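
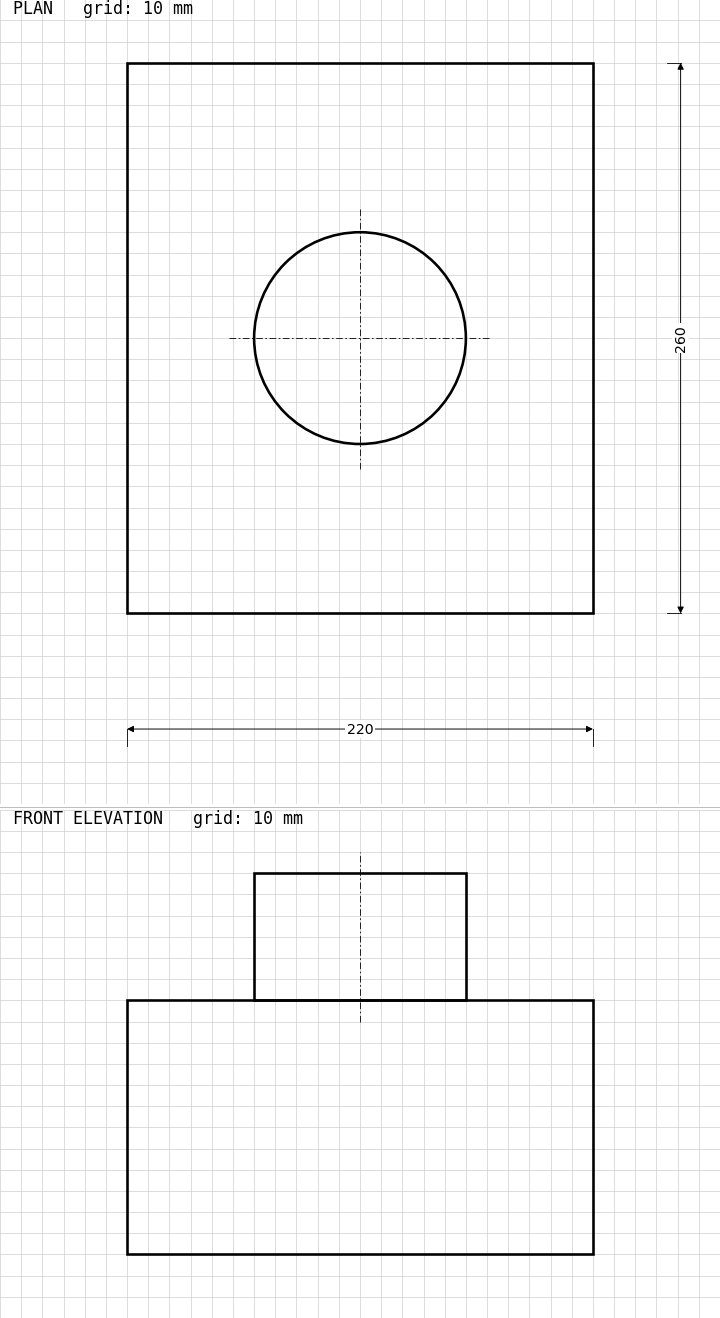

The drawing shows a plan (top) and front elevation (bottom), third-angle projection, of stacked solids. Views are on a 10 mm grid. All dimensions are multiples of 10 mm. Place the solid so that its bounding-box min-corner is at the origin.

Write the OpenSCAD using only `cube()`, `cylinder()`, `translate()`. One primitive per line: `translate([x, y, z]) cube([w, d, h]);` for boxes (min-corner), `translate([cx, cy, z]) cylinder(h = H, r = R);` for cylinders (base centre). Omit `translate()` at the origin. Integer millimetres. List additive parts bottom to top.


cube([220, 260, 120]);
translate([110, 130, 120]) cylinder(h = 60, r = 50);


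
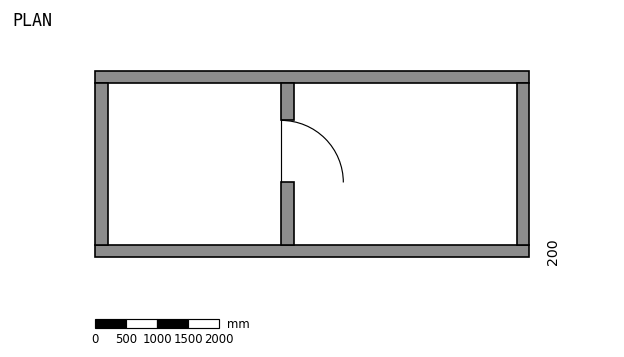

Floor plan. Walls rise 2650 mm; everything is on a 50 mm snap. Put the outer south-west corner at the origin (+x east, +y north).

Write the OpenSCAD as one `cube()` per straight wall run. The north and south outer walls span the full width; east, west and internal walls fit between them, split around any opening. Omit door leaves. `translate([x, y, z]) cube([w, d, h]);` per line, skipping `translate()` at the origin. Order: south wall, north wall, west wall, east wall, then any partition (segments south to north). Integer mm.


cube([7000, 200, 2650]);
translate([0, 2800, 0]) cube([7000, 200, 2650]);
translate([0, 200, 0]) cube([200, 2600, 2650]);
translate([6800, 200, 0]) cube([200, 2600, 2650]);
translate([3000, 200, 0]) cube([200, 1000, 2650]);
translate([3000, 2200, 0]) cube([200, 600, 2650]);


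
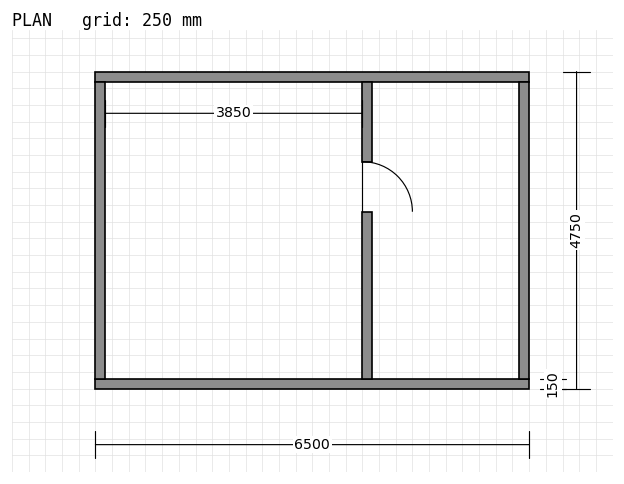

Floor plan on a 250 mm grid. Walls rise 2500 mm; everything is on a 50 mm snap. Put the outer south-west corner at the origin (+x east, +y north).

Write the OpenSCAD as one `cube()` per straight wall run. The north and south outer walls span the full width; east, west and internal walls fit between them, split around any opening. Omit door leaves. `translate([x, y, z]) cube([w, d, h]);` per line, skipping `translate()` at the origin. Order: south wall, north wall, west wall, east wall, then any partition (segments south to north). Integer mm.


cube([6500, 150, 2500]);
translate([0, 4600, 0]) cube([6500, 150, 2500]);
translate([0, 150, 0]) cube([150, 4450, 2500]);
translate([6350, 150, 0]) cube([150, 4450, 2500]);
translate([4000, 150, 0]) cube([150, 2500, 2500]);
translate([4000, 3400, 0]) cube([150, 1200, 2500]);


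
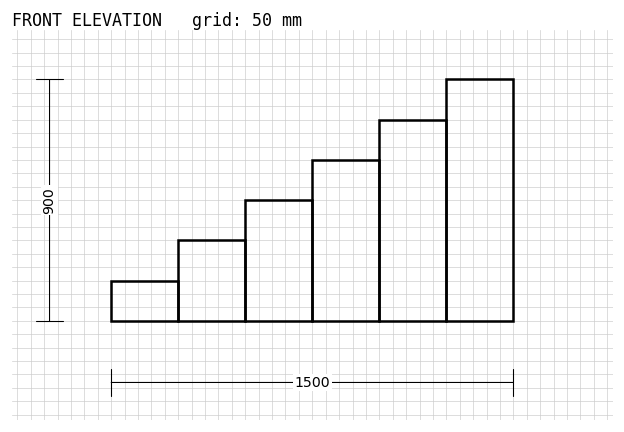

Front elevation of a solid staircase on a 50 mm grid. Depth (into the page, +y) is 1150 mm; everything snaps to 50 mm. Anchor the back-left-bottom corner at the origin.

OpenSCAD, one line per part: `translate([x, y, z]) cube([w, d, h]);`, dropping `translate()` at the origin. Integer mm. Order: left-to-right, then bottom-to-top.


cube([250, 1150, 150]);
translate([250, 0, 0]) cube([250, 1150, 300]);
translate([500, 0, 0]) cube([250, 1150, 450]);
translate([750, 0, 0]) cube([250, 1150, 600]);
translate([1000, 0, 0]) cube([250, 1150, 750]);
translate([1250, 0, 0]) cube([250, 1150, 900]);


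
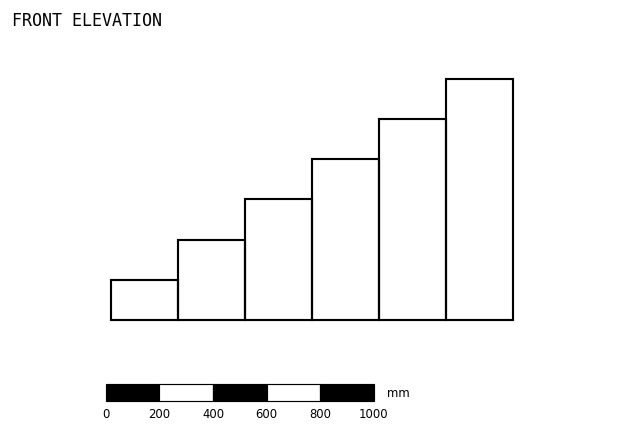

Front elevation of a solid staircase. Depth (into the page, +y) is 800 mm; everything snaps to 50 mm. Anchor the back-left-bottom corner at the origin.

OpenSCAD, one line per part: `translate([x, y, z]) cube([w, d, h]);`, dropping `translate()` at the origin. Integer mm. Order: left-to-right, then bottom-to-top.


cube([250, 800, 150]);
translate([250, 0, 0]) cube([250, 800, 300]);
translate([500, 0, 0]) cube([250, 800, 450]);
translate([750, 0, 0]) cube([250, 800, 600]);
translate([1000, 0, 0]) cube([250, 800, 750]);
translate([1250, 0, 0]) cube([250, 800, 900]);


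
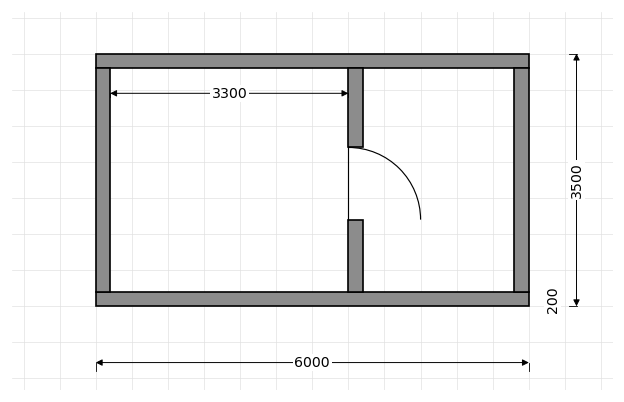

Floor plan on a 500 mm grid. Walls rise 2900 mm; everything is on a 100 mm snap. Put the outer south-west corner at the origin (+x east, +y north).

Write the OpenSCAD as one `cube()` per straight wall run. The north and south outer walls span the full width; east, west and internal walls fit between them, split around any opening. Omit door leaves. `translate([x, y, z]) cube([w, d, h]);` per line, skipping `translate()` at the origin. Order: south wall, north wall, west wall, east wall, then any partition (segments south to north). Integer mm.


cube([6000, 200, 2900]);
translate([0, 3300, 0]) cube([6000, 200, 2900]);
translate([0, 200, 0]) cube([200, 3100, 2900]);
translate([5800, 200, 0]) cube([200, 3100, 2900]);
translate([3500, 200, 0]) cube([200, 1000, 2900]);
translate([3500, 2200, 0]) cube([200, 1100, 2900]);


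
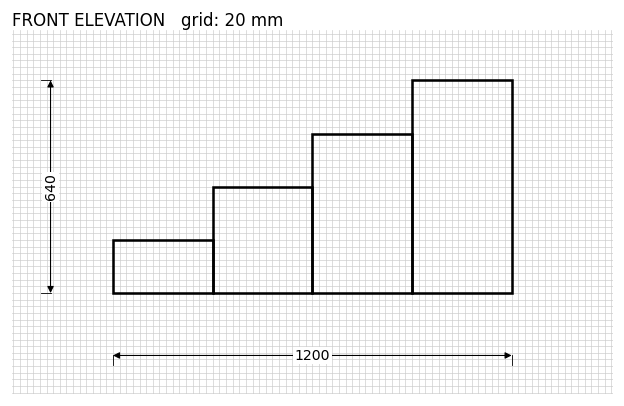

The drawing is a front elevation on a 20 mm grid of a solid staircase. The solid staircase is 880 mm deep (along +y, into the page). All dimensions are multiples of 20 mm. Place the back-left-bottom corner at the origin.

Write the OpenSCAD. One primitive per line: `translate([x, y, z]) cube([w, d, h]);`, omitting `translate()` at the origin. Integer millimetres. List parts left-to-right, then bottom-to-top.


cube([300, 880, 160]);
translate([300, 0, 0]) cube([300, 880, 320]);
translate([600, 0, 0]) cube([300, 880, 480]);
translate([900, 0, 0]) cube([300, 880, 640]);


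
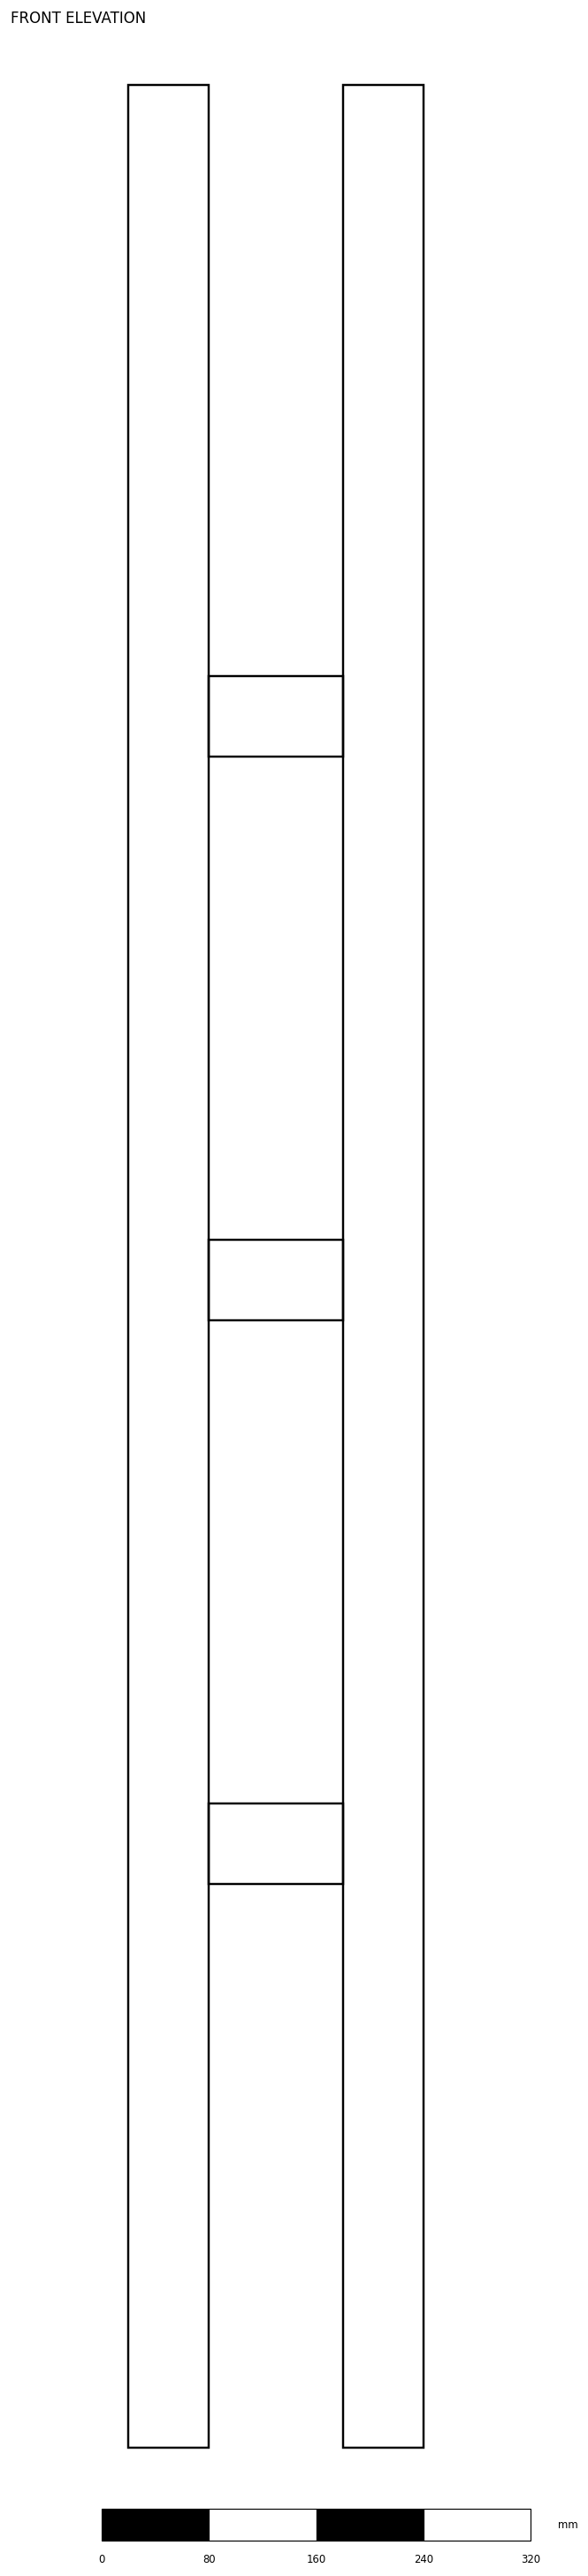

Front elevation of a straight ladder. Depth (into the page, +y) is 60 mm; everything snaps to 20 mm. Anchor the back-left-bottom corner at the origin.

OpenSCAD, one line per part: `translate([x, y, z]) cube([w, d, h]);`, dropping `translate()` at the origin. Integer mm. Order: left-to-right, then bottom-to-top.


cube([60, 60, 1760]);
translate([60, 0, 420]) cube([100, 60, 60]);
translate([60, 0, 840]) cube([100, 60, 60]);
translate([60, 0, 1260]) cube([100, 60, 60]);
translate([160, 0, 0]) cube([60, 60, 1760]);


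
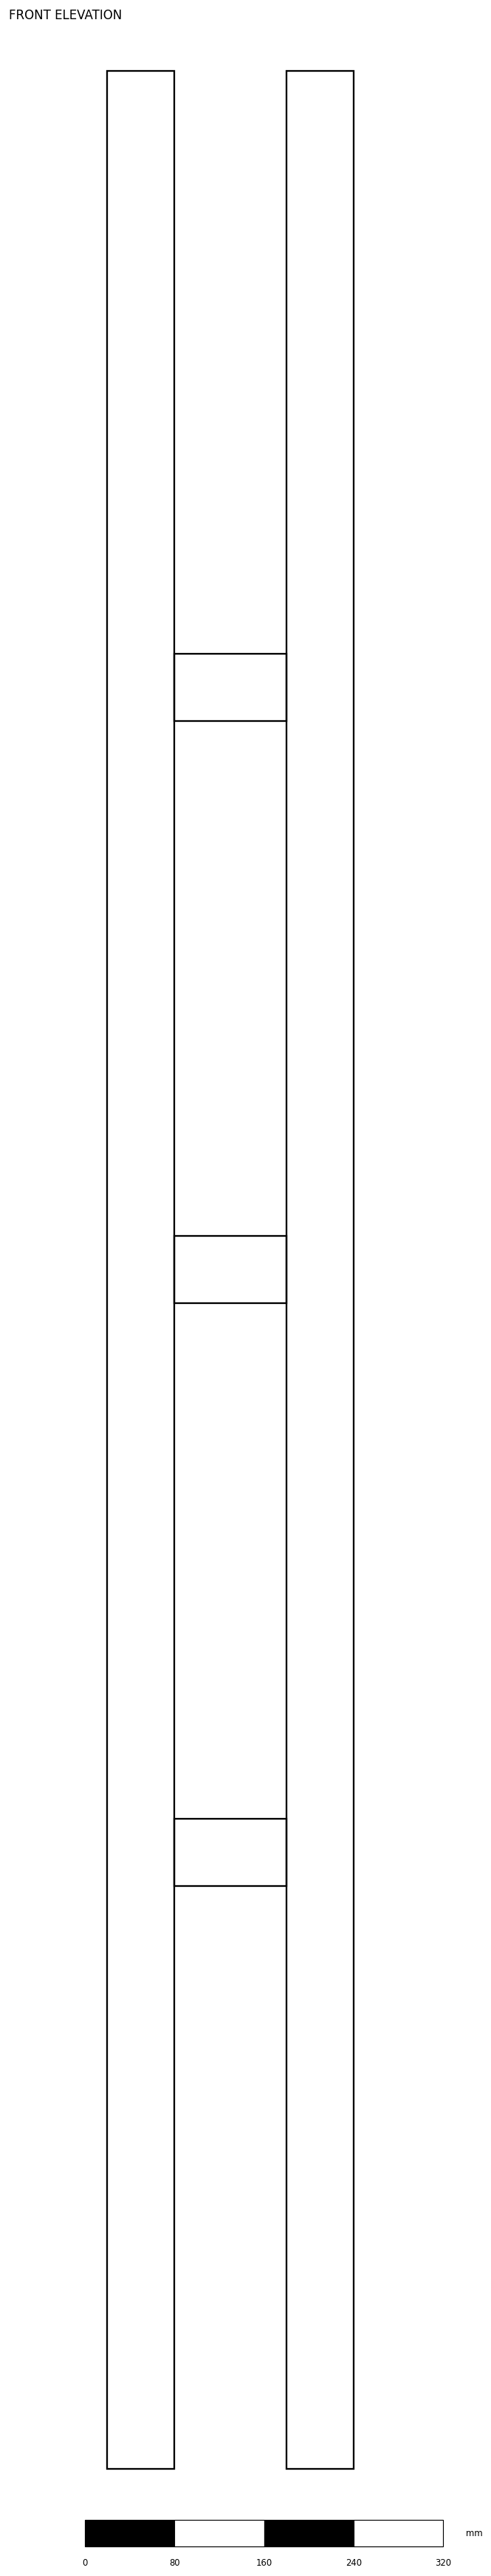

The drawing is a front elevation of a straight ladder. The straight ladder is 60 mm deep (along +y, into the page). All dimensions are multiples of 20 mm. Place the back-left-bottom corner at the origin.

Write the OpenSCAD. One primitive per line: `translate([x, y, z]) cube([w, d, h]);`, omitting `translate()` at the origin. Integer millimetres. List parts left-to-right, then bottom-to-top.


cube([60, 60, 2140]);
translate([60, 0, 520]) cube([100, 60, 60]);
translate([60, 0, 1040]) cube([100, 60, 60]);
translate([60, 0, 1560]) cube([100, 60, 60]);
translate([160, 0, 0]) cube([60, 60, 2140]);


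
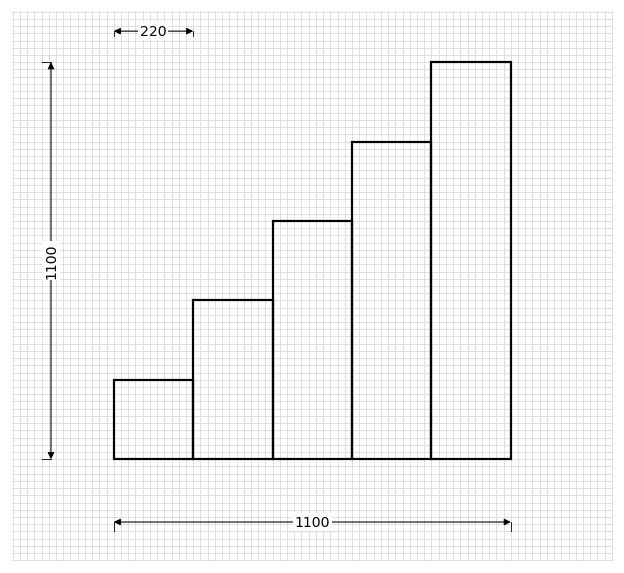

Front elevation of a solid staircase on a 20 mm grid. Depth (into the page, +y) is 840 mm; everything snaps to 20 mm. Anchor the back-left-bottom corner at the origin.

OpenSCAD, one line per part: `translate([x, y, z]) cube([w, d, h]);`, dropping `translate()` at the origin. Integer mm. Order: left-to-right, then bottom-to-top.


cube([220, 840, 220]);
translate([220, 0, 0]) cube([220, 840, 440]);
translate([440, 0, 0]) cube([220, 840, 660]);
translate([660, 0, 0]) cube([220, 840, 880]);
translate([880, 0, 0]) cube([220, 840, 1100]);


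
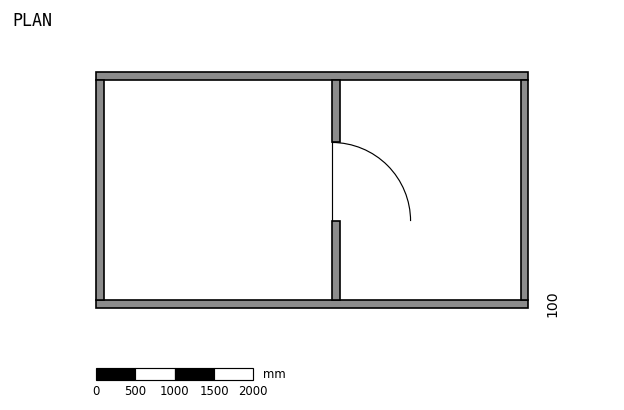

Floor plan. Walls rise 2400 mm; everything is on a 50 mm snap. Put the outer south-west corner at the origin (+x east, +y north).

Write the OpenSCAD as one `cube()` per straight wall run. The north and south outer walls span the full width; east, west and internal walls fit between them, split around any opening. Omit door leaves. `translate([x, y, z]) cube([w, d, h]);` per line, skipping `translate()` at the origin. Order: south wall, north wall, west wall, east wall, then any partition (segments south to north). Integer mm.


cube([5500, 100, 2400]);
translate([0, 2900, 0]) cube([5500, 100, 2400]);
translate([0, 100, 0]) cube([100, 2800, 2400]);
translate([5400, 100, 0]) cube([100, 2800, 2400]);
translate([3000, 100, 0]) cube([100, 1000, 2400]);
translate([3000, 2100, 0]) cube([100, 800, 2400]);


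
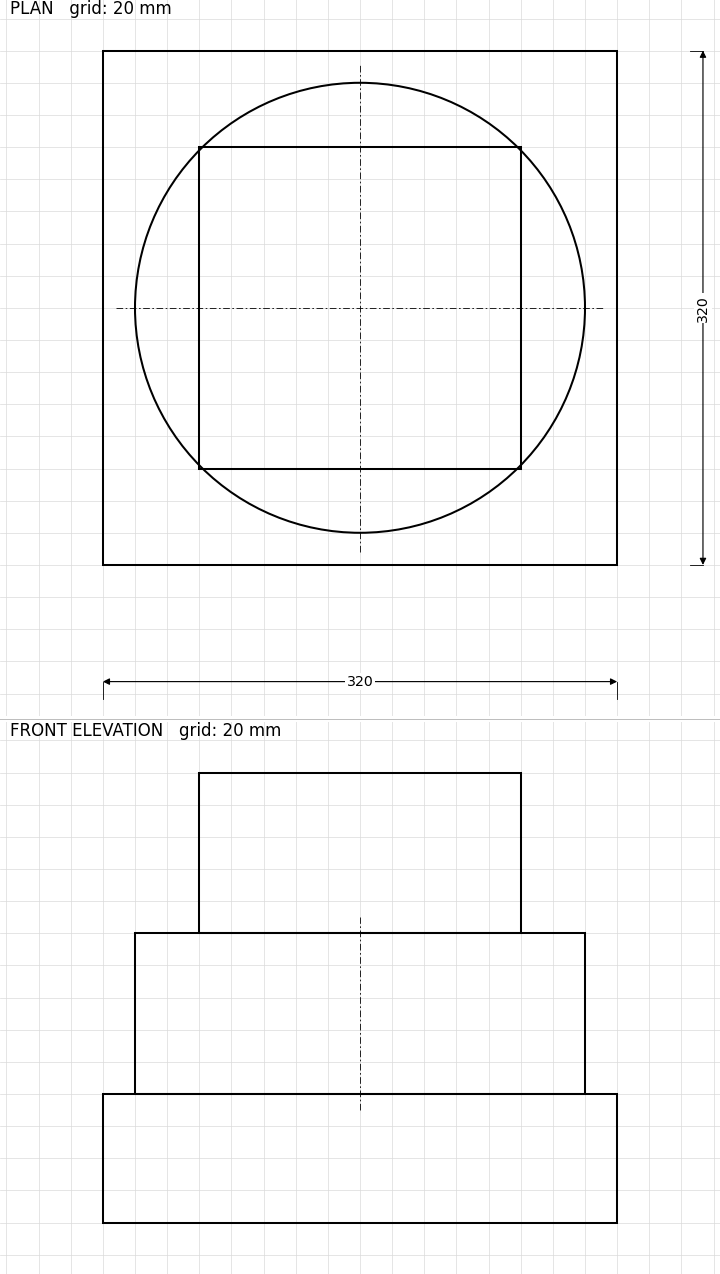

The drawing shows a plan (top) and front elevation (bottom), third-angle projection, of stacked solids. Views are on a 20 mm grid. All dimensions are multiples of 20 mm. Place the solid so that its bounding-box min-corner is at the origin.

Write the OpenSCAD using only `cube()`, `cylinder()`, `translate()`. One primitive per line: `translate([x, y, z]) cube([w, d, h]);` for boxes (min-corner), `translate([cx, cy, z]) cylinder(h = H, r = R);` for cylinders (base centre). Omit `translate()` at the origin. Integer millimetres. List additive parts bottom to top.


cube([320, 320, 80]);
translate([160, 160, 80]) cylinder(h = 100, r = 140);
translate([60, 60, 180]) cube([200, 200, 100]);


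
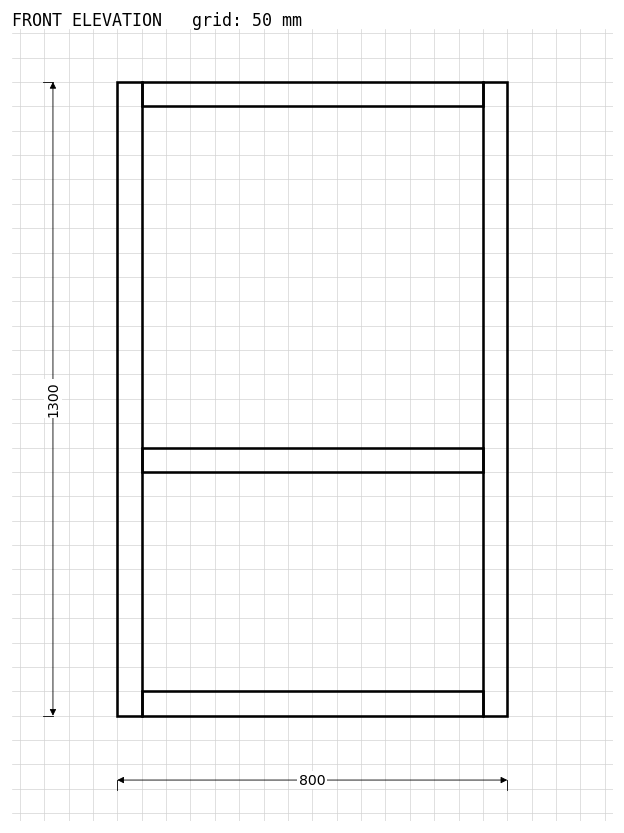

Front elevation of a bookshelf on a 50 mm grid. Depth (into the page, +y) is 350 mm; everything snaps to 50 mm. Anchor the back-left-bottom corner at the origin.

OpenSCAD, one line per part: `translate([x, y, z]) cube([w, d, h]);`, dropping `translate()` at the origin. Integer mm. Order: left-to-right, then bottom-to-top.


cube([50, 350, 1300]);
translate([50, 0, 0]) cube([700, 350, 50]);
translate([50, 0, 500]) cube([700, 350, 50]);
translate([50, 0, 1250]) cube([700, 350, 50]);
translate([750, 0, 0]) cube([50, 350, 1300]);


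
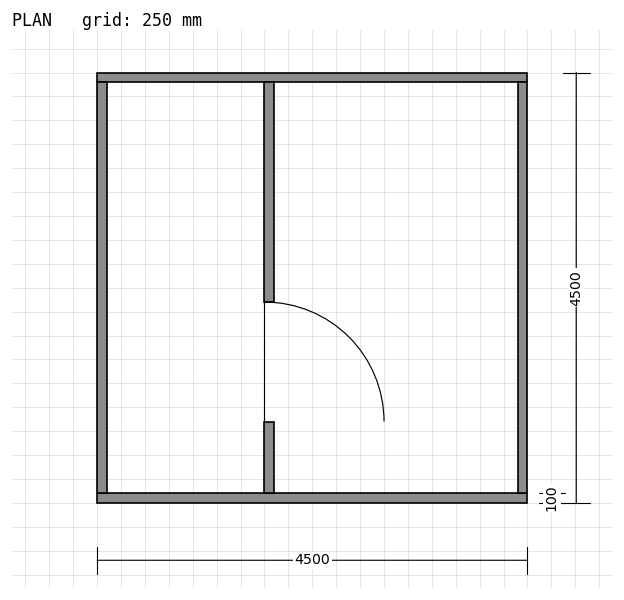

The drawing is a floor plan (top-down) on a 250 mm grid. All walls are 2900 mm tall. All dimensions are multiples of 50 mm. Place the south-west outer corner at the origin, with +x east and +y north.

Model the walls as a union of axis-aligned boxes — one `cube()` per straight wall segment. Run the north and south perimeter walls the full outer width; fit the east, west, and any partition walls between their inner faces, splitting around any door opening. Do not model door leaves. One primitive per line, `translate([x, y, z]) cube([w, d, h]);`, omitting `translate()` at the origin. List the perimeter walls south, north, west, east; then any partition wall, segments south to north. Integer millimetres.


cube([4500, 100, 2900]);
translate([0, 4400, 0]) cube([4500, 100, 2900]);
translate([0, 100, 0]) cube([100, 4300, 2900]);
translate([4400, 100, 0]) cube([100, 4300, 2900]);
translate([1750, 100, 0]) cube([100, 750, 2900]);
translate([1750, 2100, 0]) cube([100, 2300, 2900]);


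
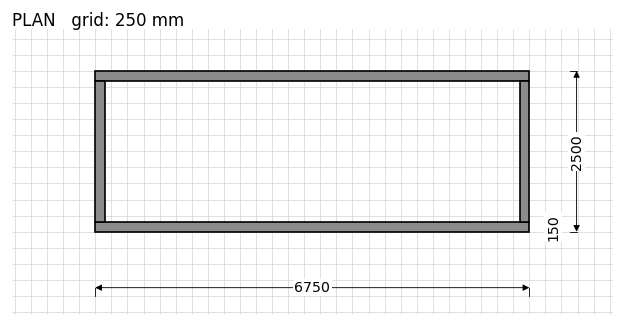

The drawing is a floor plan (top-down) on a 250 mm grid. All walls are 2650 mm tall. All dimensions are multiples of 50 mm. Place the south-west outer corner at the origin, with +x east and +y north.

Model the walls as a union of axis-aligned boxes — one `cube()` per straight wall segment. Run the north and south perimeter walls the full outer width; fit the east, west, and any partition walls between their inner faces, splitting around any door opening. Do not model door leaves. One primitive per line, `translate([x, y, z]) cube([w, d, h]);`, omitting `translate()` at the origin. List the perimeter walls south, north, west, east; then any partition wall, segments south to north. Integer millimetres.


cube([6750, 150, 2650]);
translate([0, 2350, 0]) cube([6750, 150, 2650]);
translate([0, 150, 0]) cube([150, 2200, 2650]);
translate([6600, 150, 0]) cube([150, 2200, 2650]);


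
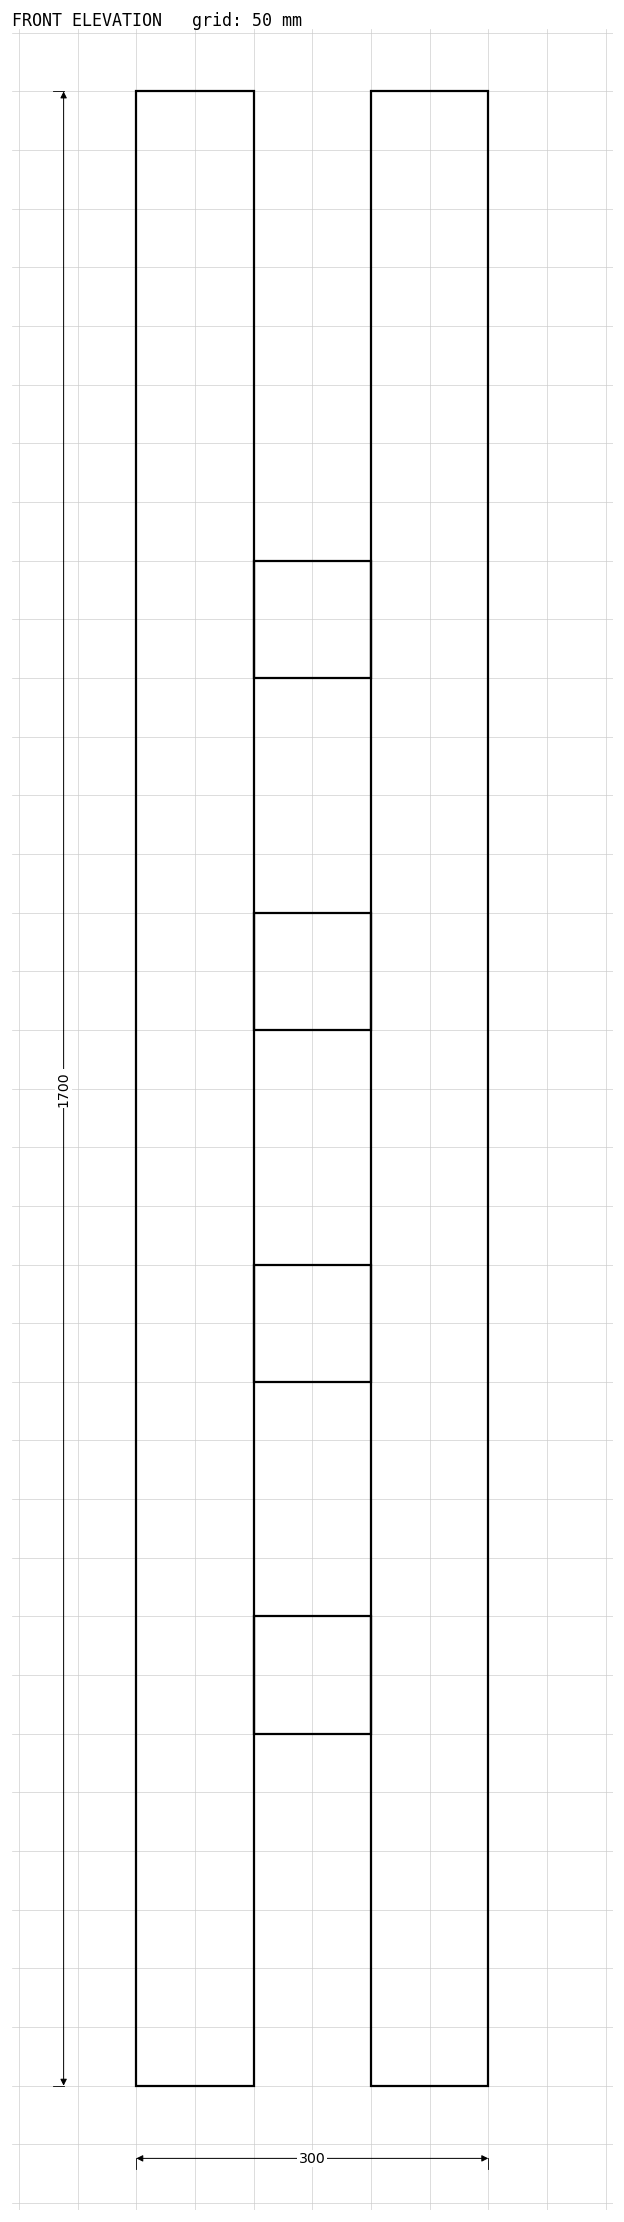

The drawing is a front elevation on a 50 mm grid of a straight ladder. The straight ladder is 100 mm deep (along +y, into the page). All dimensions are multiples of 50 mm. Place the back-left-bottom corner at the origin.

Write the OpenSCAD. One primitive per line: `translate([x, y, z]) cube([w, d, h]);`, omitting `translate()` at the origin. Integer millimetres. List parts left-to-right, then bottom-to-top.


cube([100, 100, 1700]);
translate([100, 0, 300]) cube([100, 100, 100]);
translate([100, 0, 600]) cube([100, 100, 100]);
translate([100, 0, 900]) cube([100, 100, 100]);
translate([100, 0, 1200]) cube([100, 100, 100]);
translate([200, 0, 0]) cube([100, 100, 1700]);


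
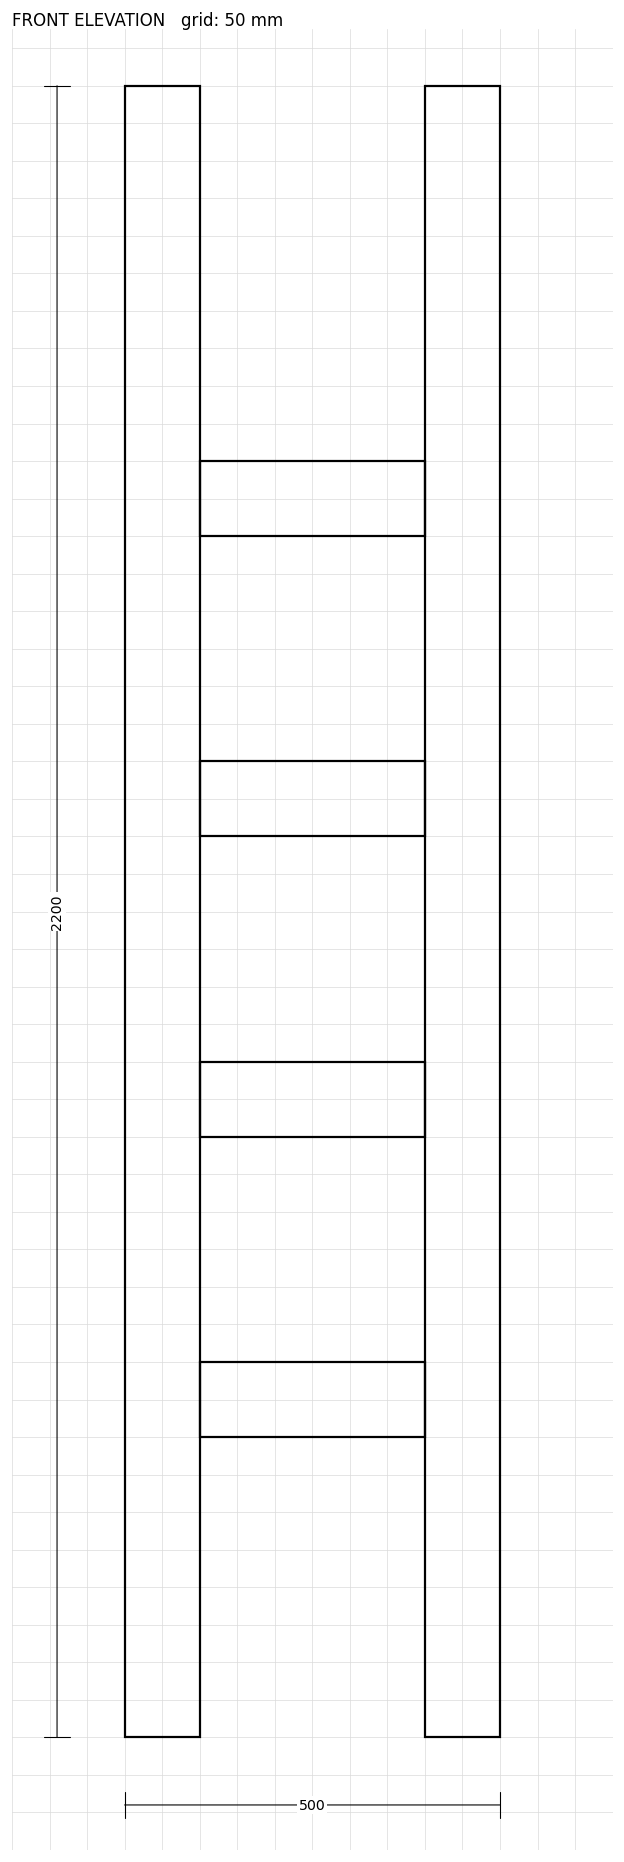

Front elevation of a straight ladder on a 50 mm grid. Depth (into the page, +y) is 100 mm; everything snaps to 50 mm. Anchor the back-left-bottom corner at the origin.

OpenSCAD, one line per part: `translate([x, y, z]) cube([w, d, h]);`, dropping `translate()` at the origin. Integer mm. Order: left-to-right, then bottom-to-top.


cube([100, 100, 2200]);
translate([100, 0, 400]) cube([300, 100, 100]);
translate([100, 0, 800]) cube([300, 100, 100]);
translate([100, 0, 1200]) cube([300, 100, 100]);
translate([100, 0, 1600]) cube([300, 100, 100]);
translate([400, 0, 0]) cube([100, 100, 2200]);


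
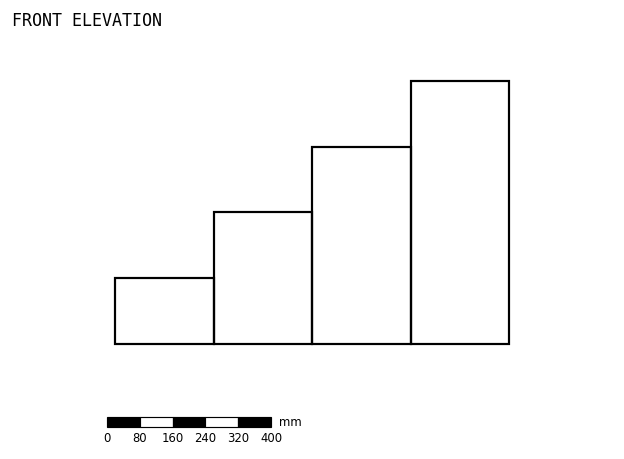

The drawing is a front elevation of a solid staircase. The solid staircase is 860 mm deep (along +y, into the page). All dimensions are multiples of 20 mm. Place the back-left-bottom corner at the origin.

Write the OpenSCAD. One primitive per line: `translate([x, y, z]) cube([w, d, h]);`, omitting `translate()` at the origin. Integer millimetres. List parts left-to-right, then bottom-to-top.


cube([240, 860, 160]);
translate([240, 0, 0]) cube([240, 860, 320]);
translate([480, 0, 0]) cube([240, 860, 480]);
translate([720, 0, 0]) cube([240, 860, 640]);


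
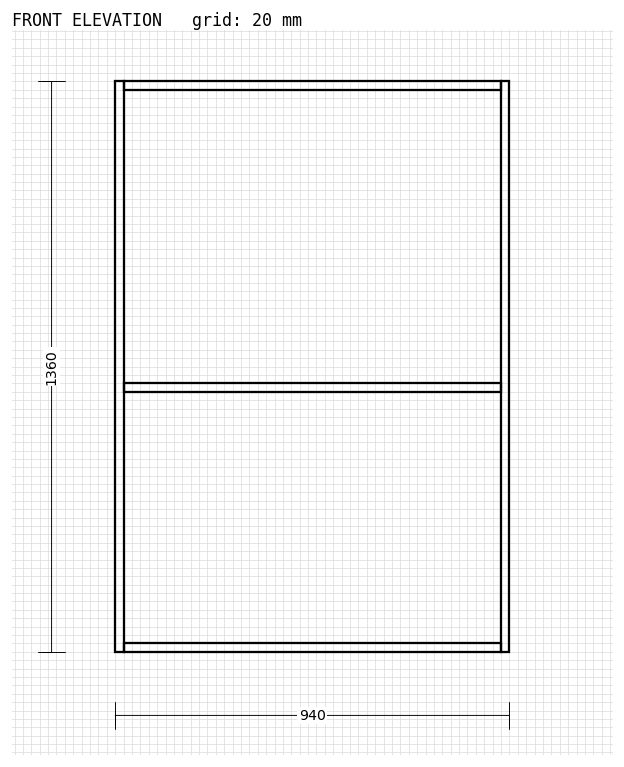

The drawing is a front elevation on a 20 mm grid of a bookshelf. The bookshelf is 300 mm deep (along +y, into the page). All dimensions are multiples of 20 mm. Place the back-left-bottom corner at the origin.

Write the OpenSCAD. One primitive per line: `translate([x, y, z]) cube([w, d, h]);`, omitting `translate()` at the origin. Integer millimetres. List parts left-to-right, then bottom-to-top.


cube([20, 300, 1360]);
translate([20, 0, 0]) cube([900, 300, 20]);
translate([20, 0, 620]) cube([900, 300, 20]);
translate([20, 0, 1340]) cube([900, 300, 20]);
translate([920, 0, 0]) cube([20, 300, 1360]);


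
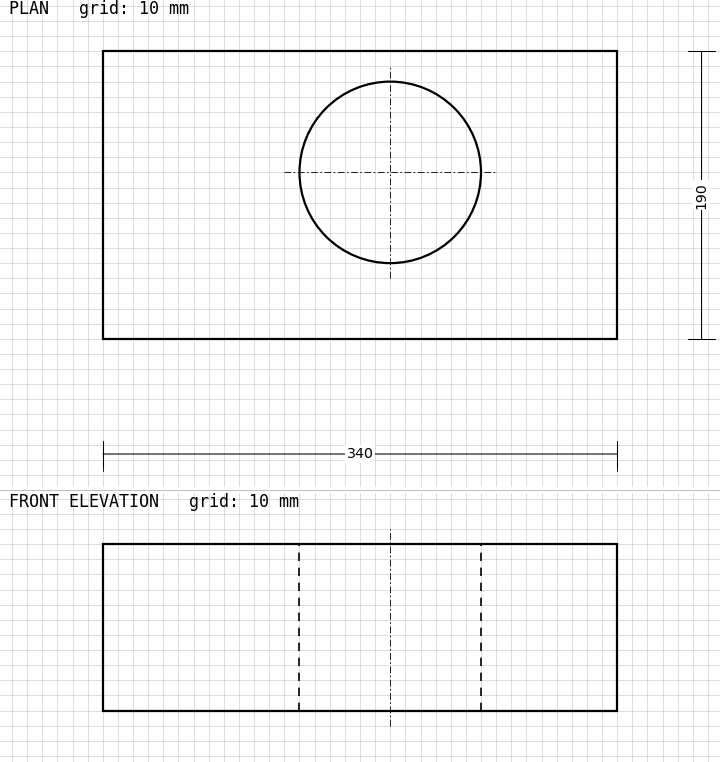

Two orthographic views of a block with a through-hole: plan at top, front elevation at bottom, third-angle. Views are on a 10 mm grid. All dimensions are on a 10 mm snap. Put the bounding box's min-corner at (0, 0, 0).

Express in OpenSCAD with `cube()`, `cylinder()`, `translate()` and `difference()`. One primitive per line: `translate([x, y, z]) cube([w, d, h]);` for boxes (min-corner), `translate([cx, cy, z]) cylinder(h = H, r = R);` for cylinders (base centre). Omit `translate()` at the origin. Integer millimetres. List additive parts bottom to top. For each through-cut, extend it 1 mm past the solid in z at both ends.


difference() {
  cube([340, 190, 110]);
  translate([190, 110, -1]) cylinder(h = 112, r = 60);
}


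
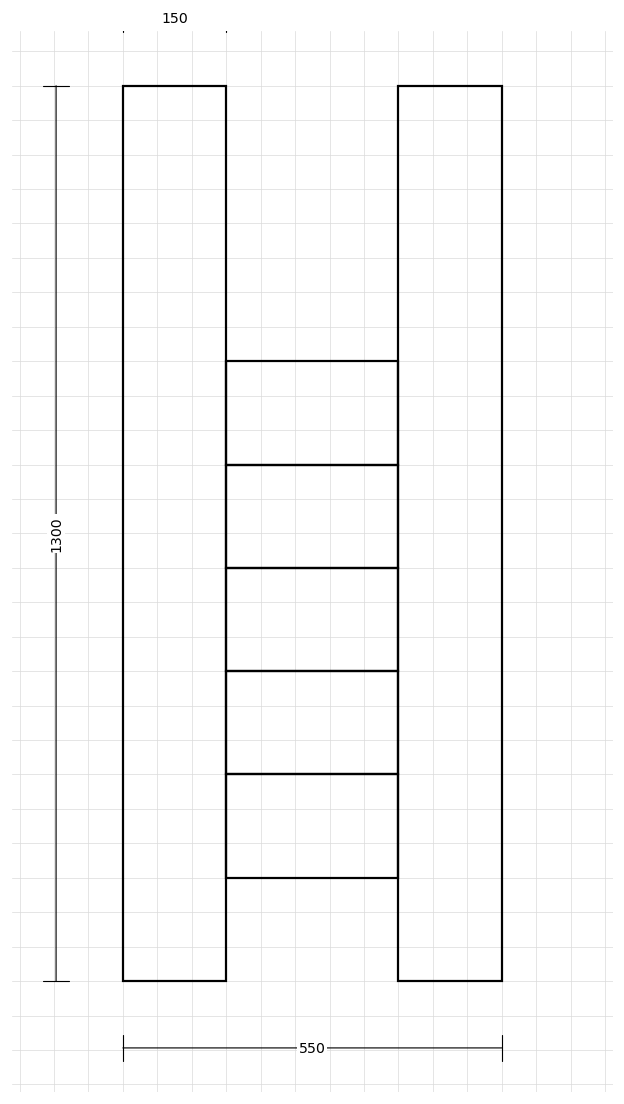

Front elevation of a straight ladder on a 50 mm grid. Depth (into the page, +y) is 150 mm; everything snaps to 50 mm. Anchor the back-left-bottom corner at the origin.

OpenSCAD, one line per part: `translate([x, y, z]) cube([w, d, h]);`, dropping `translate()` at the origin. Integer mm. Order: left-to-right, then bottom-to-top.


cube([150, 150, 1300]);
translate([150, 0, 150]) cube([250, 150, 150]);
translate([150, 0, 300]) cube([250, 150, 150]);
translate([150, 0, 450]) cube([250, 150, 150]);
translate([150, 0, 600]) cube([250, 150, 150]);
translate([150, 0, 750]) cube([250, 150, 150]);
translate([400, 0, 0]) cube([150, 150, 1300]);


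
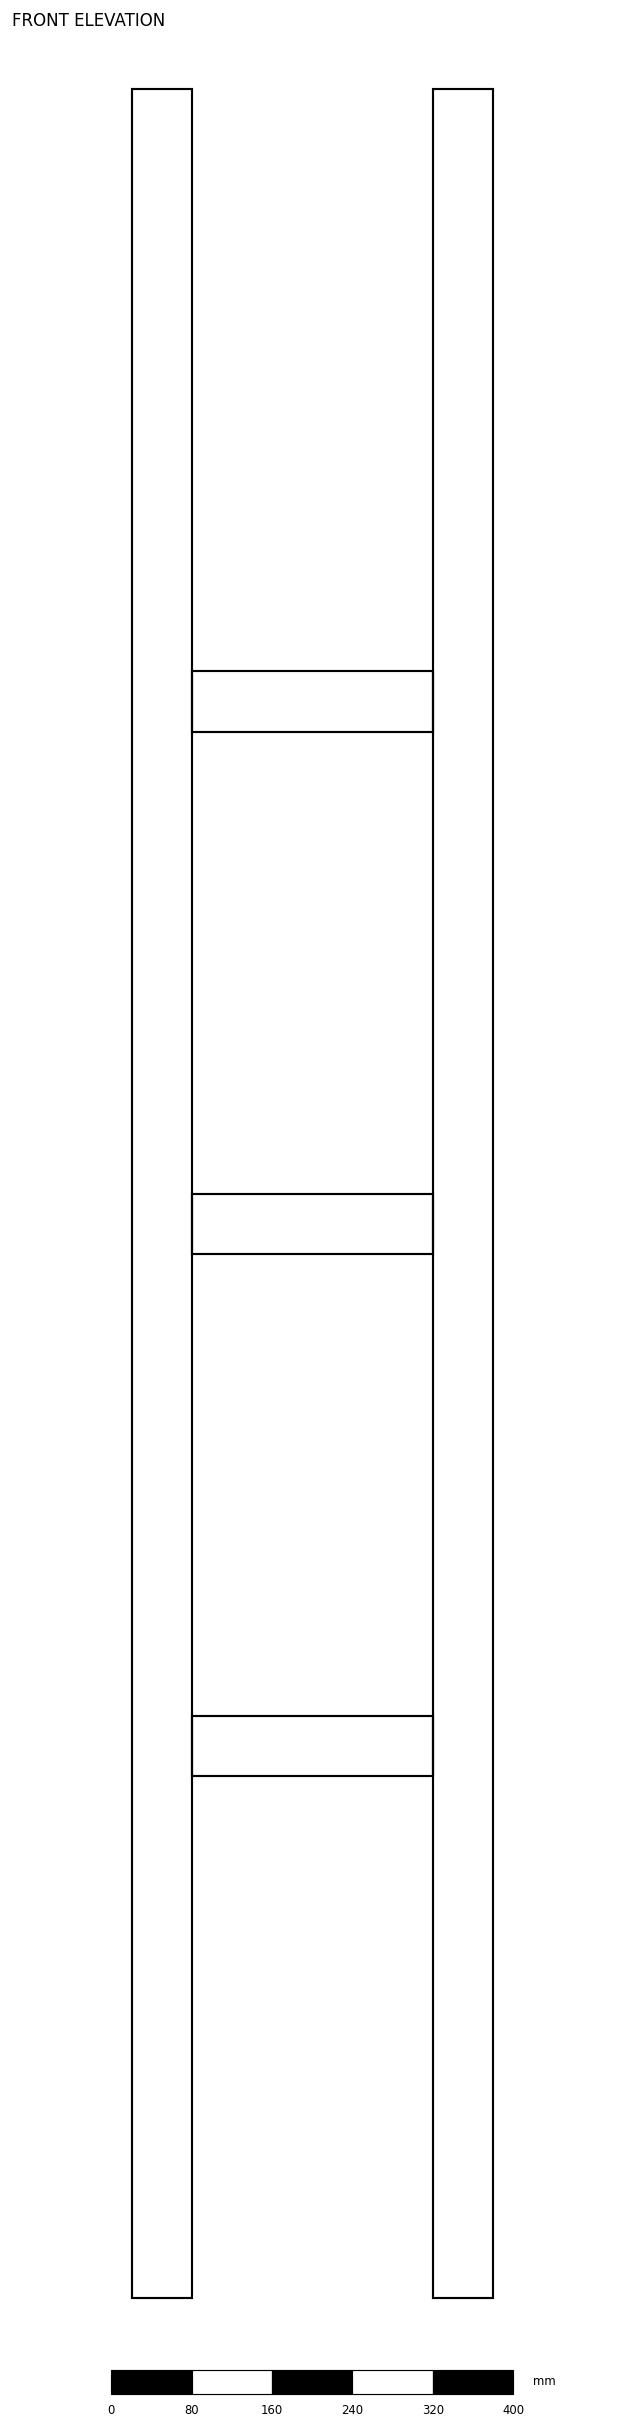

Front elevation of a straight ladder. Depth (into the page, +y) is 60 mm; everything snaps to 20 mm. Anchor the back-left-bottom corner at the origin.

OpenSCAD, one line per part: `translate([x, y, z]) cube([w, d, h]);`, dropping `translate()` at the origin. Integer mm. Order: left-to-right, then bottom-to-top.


cube([60, 60, 2200]);
translate([60, 0, 520]) cube([240, 60, 60]);
translate([60, 0, 1040]) cube([240, 60, 60]);
translate([60, 0, 1560]) cube([240, 60, 60]);
translate([300, 0, 0]) cube([60, 60, 2200]);


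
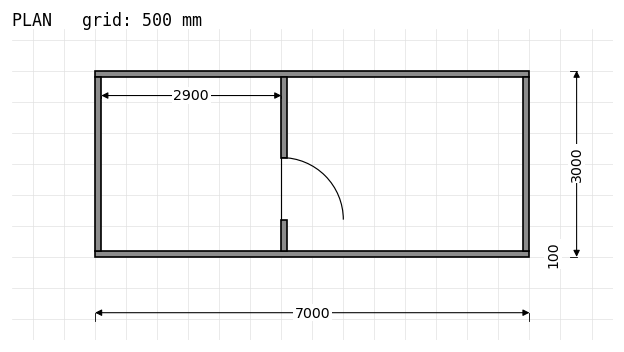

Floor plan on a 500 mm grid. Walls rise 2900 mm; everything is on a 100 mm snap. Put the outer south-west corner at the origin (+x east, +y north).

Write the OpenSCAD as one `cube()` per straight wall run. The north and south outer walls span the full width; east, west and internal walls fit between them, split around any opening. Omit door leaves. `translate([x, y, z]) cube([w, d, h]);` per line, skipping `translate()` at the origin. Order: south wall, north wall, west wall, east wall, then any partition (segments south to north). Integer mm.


cube([7000, 100, 2900]);
translate([0, 2900, 0]) cube([7000, 100, 2900]);
translate([0, 100, 0]) cube([100, 2800, 2900]);
translate([6900, 100, 0]) cube([100, 2800, 2900]);
translate([3000, 100, 0]) cube([100, 500, 2900]);
translate([3000, 1600, 0]) cube([100, 1300, 2900]);


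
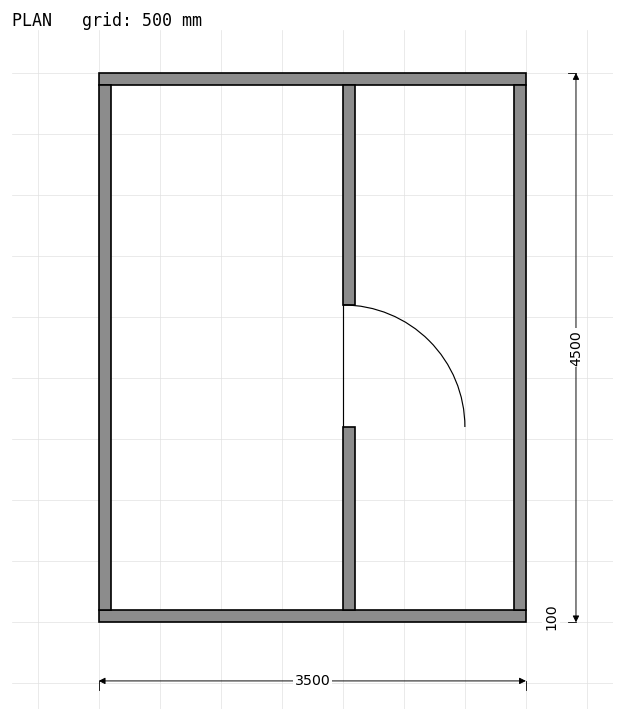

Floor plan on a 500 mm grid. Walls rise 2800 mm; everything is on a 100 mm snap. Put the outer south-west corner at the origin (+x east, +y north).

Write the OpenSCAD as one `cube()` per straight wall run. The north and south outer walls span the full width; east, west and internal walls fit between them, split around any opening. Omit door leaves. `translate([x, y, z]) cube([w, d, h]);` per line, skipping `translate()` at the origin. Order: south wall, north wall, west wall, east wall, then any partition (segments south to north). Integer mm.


cube([3500, 100, 2800]);
translate([0, 4400, 0]) cube([3500, 100, 2800]);
translate([0, 100, 0]) cube([100, 4300, 2800]);
translate([3400, 100, 0]) cube([100, 4300, 2800]);
translate([2000, 100, 0]) cube([100, 1500, 2800]);
translate([2000, 2600, 0]) cube([100, 1800, 2800]);


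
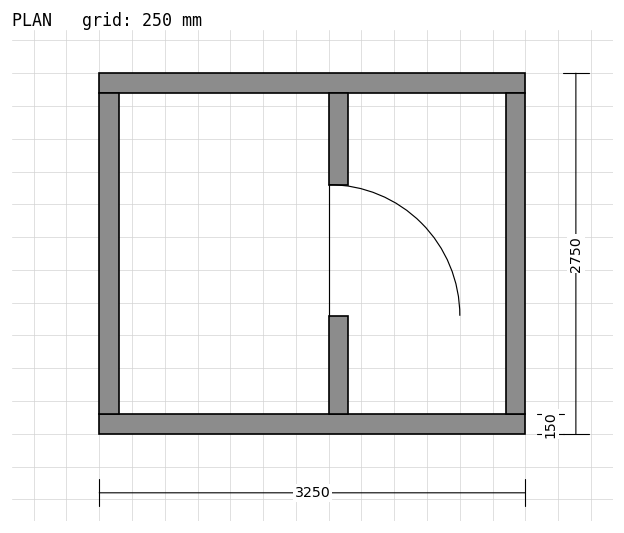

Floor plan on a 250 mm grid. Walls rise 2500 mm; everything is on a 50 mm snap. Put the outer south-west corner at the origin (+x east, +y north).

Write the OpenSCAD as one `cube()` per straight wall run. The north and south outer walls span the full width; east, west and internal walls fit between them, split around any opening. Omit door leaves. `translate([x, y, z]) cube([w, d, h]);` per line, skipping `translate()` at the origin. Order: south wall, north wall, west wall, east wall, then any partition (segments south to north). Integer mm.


cube([3250, 150, 2500]);
translate([0, 2600, 0]) cube([3250, 150, 2500]);
translate([0, 150, 0]) cube([150, 2450, 2500]);
translate([3100, 150, 0]) cube([150, 2450, 2500]);
translate([1750, 150, 0]) cube([150, 750, 2500]);
translate([1750, 1900, 0]) cube([150, 700, 2500]);


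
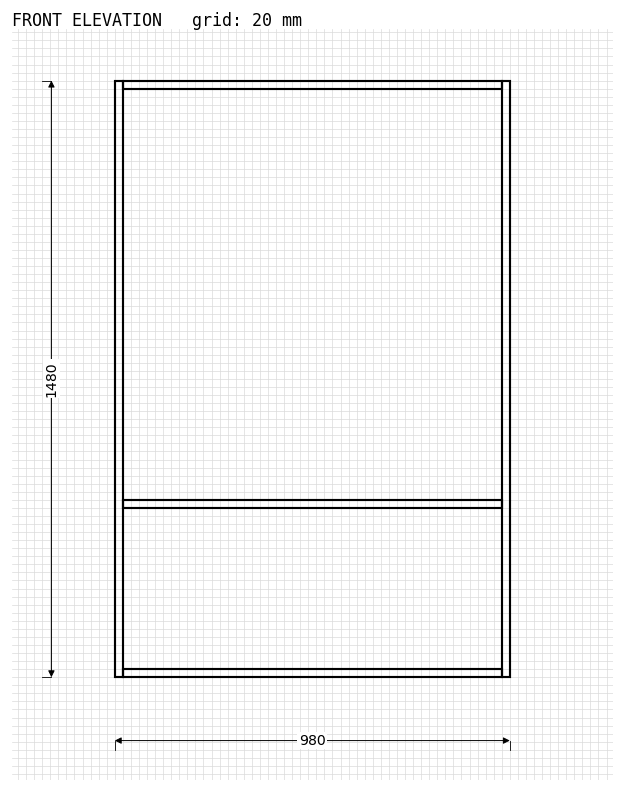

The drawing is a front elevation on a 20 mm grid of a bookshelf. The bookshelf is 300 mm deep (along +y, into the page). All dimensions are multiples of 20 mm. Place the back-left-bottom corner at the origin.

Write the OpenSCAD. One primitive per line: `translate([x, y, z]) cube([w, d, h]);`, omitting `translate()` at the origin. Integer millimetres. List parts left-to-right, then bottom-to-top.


cube([20, 300, 1480]);
translate([20, 0, 0]) cube([940, 300, 20]);
translate([20, 0, 420]) cube([940, 300, 20]);
translate([20, 0, 1460]) cube([940, 300, 20]);
translate([960, 0, 0]) cube([20, 300, 1480]);


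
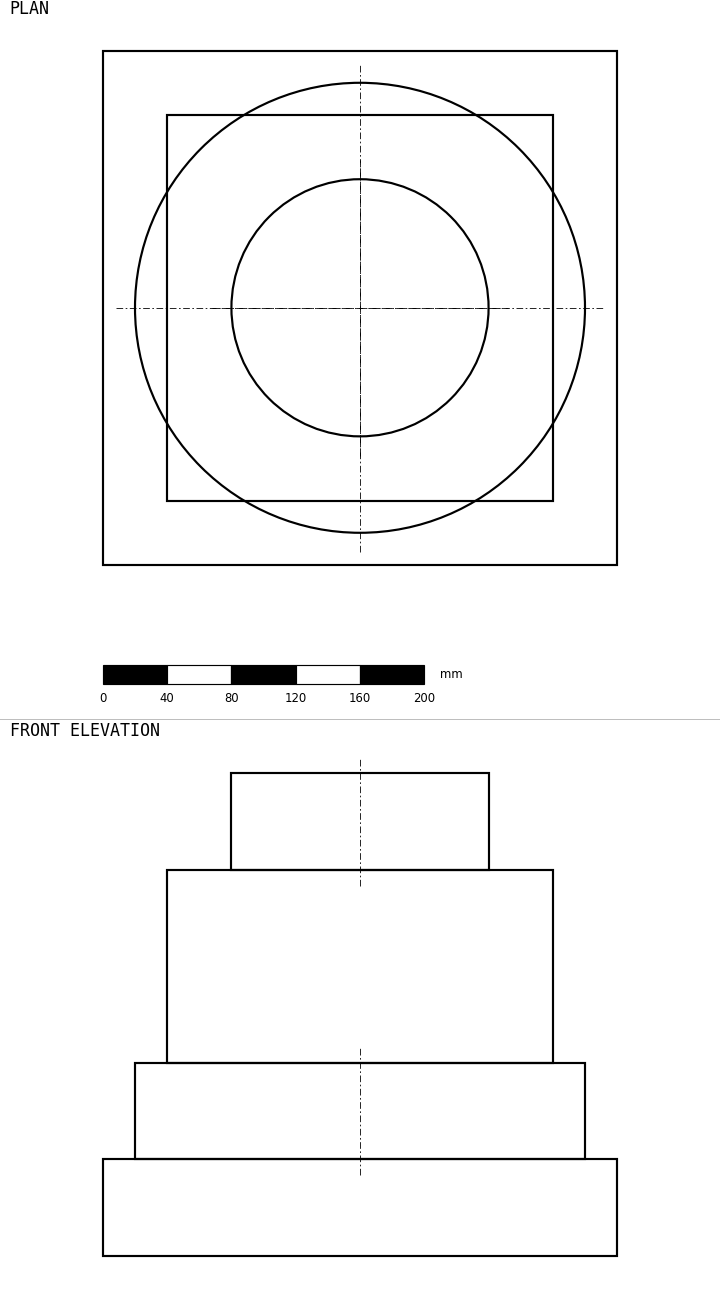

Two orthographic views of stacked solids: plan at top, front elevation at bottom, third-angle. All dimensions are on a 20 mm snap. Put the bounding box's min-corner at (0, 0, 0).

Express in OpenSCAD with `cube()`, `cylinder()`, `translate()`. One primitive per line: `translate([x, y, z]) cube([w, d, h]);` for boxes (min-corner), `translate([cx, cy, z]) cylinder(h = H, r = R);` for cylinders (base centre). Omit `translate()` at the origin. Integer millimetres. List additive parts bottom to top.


cube([320, 320, 60]);
translate([160, 160, 60]) cylinder(h = 60, r = 140);
translate([40, 40, 120]) cube([240, 240, 120]);
translate([160, 160, 240]) cylinder(h = 60, r = 80);


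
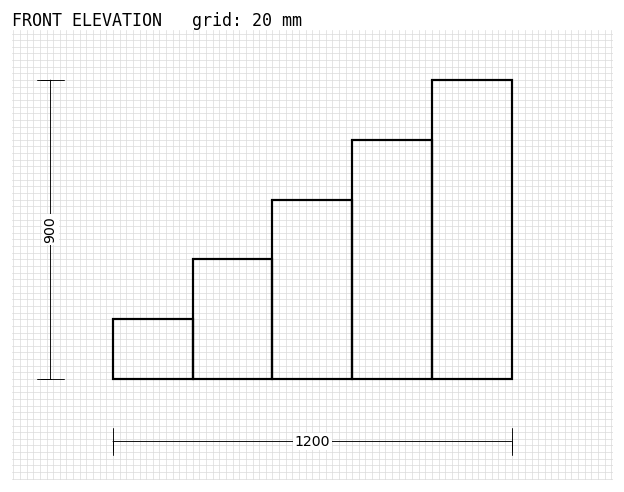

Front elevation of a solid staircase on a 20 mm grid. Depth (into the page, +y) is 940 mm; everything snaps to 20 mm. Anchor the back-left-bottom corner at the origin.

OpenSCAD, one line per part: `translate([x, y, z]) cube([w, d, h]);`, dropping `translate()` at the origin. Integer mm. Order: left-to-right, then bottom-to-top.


cube([240, 940, 180]);
translate([240, 0, 0]) cube([240, 940, 360]);
translate([480, 0, 0]) cube([240, 940, 540]);
translate([720, 0, 0]) cube([240, 940, 720]);
translate([960, 0, 0]) cube([240, 940, 900]);


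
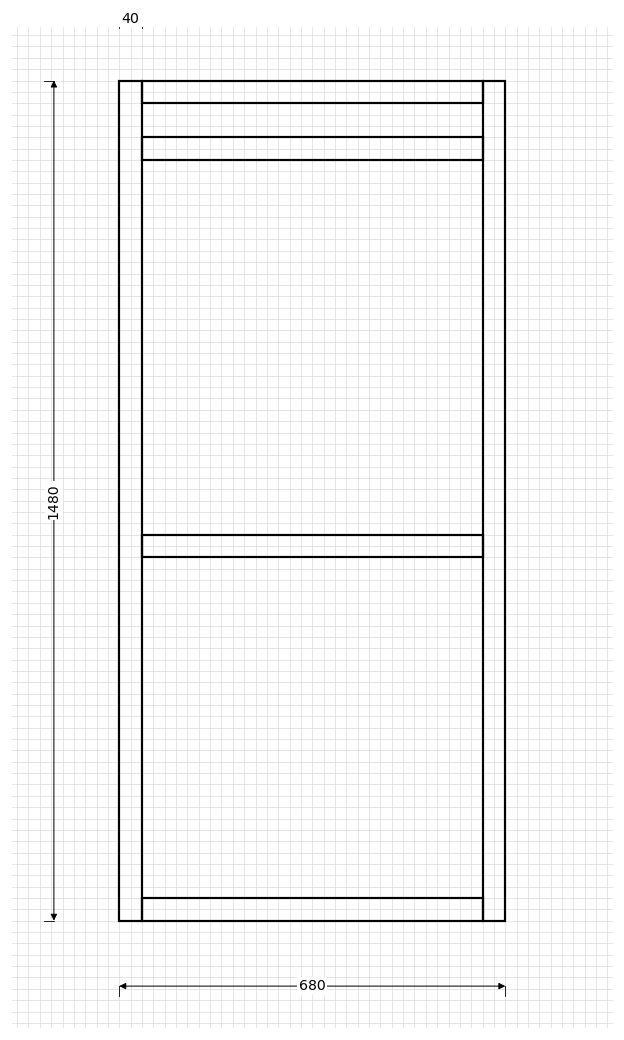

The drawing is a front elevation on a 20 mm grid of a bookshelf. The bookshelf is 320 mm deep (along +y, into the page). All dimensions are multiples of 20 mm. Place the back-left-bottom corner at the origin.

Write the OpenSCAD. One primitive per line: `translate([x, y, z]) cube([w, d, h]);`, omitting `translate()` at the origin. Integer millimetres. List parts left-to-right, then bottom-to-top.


cube([40, 320, 1480]);
translate([40, 0, 0]) cube([600, 320, 40]);
translate([40, 0, 640]) cube([600, 320, 40]);
translate([40, 0, 1340]) cube([600, 320, 40]);
translate([40, 0, 1440]) cube([600, 320, 40]);
translate([640, 0, 0]) cube([40, 320, 1480]);


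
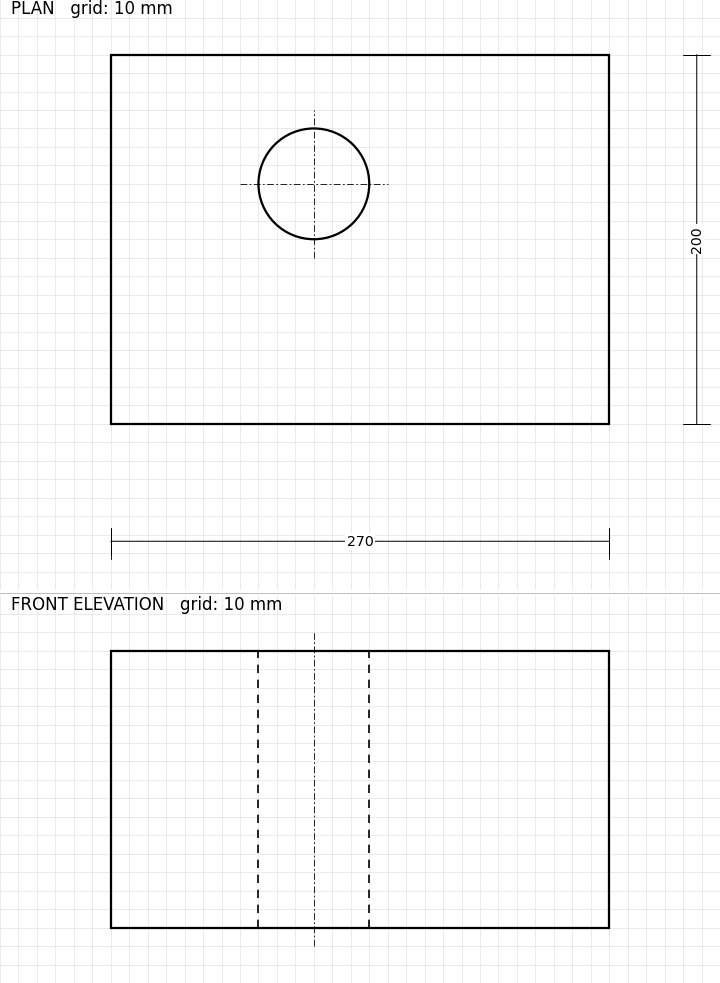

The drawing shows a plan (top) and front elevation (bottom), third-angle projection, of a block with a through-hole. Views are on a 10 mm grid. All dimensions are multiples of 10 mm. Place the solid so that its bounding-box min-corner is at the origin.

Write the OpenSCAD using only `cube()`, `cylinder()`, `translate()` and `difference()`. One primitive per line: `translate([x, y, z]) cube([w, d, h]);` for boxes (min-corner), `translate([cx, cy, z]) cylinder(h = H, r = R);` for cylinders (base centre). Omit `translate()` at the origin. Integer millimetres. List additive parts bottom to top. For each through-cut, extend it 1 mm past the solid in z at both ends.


difference() {
  cube([270, 200, 150]);
  translate([110, 130, -1]) cylinder(h = 152, r = 30);
}


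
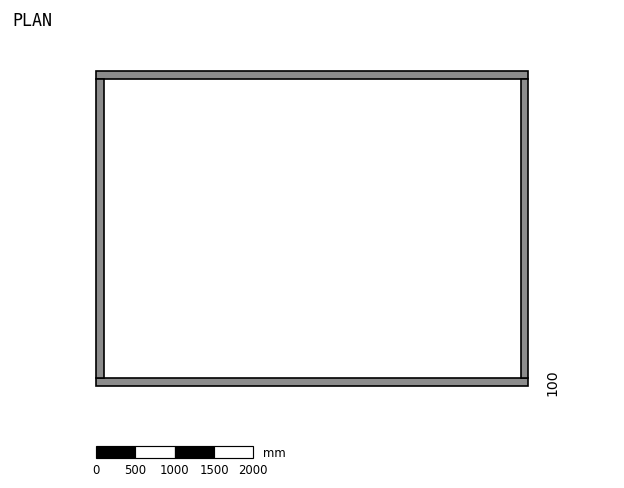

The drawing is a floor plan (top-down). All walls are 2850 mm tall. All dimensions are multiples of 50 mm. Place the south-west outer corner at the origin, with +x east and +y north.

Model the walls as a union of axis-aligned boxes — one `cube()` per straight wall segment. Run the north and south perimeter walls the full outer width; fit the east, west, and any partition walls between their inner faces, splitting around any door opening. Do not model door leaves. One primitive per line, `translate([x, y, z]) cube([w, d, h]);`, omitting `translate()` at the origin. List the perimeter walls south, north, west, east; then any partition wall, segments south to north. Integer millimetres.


cube([5500, 100, 2850]);
translate([0, 3900, 0]) cube([5500, 100, 2850]);
translate([0, 100, 0]) cube([100, 3800, 2850]);
translate([5400, 100, 0]) cube([100, 3800, 2850]);


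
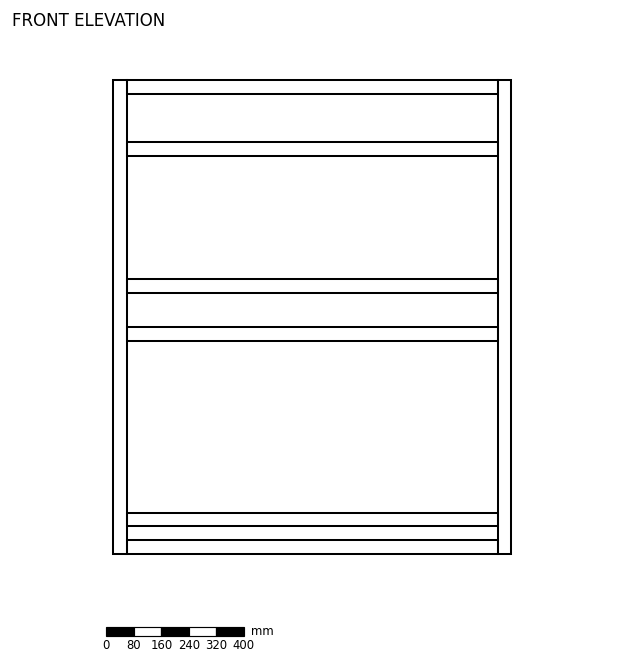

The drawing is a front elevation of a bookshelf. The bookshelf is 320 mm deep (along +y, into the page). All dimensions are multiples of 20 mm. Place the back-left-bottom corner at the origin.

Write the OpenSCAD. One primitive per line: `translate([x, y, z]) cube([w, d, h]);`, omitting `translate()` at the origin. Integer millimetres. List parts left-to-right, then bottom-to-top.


cube([40, 320, 1380]);
translate([40, 0, 0]) cube([1080, 320, 40]);
translate([40, 0, 80]) cube([1080, 320, 40]);
translate([40, 0, 620]) cube([1080, 320, 40]);
translate([40, 0, 760]) cube([1080, 320, 40]);
translate([40, 0, 1160]) cube([1080, 320, 40]);
translate([40, 0, 1340]) cube([1080, 320, 40]);
translate([1120, 0, 0]) cube([40, 320, 1380]);


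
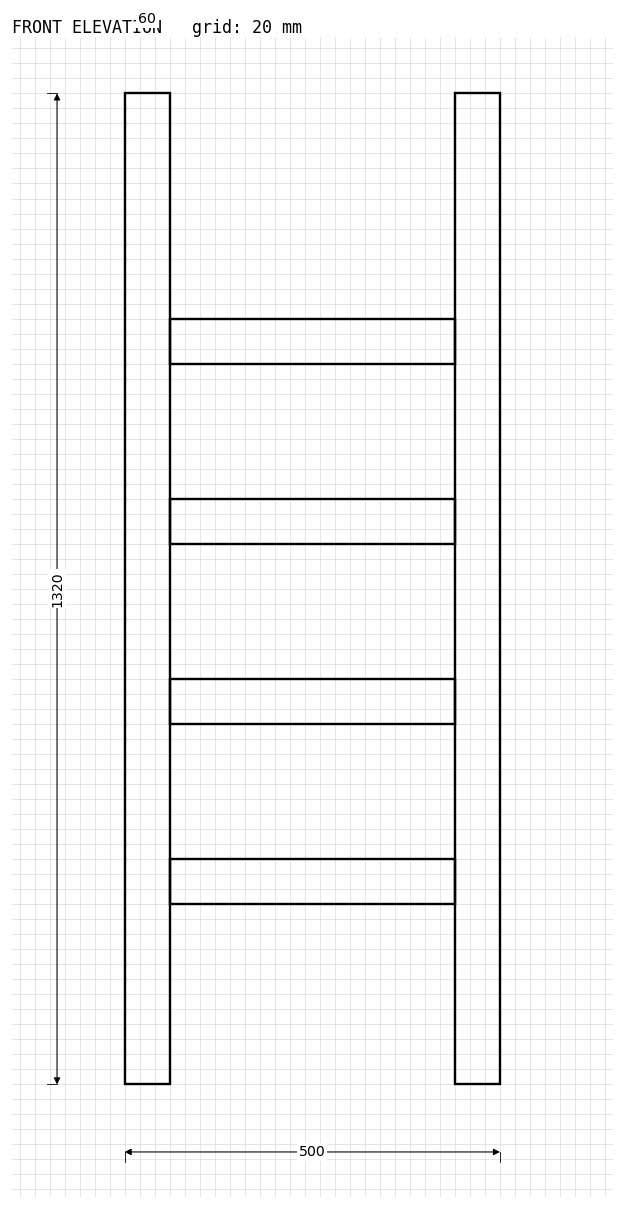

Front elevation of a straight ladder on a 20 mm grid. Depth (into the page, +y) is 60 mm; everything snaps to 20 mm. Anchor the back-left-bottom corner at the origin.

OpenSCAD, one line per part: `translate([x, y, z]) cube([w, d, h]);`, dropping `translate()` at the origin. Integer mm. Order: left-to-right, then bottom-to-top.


cube([60, 60, 1320]);
translate([60, 0, 240]) cube([380, 60, 60]);
translate([60, 0, 480]) cube([380, 60, 60]);
translate([60, 0, 720]) cube([380, 60, 60]);
translate([60, 0, 960]) cube([380, 60, 60]);
translate([440, 0, 0]) cube([60, 60, 1320]);


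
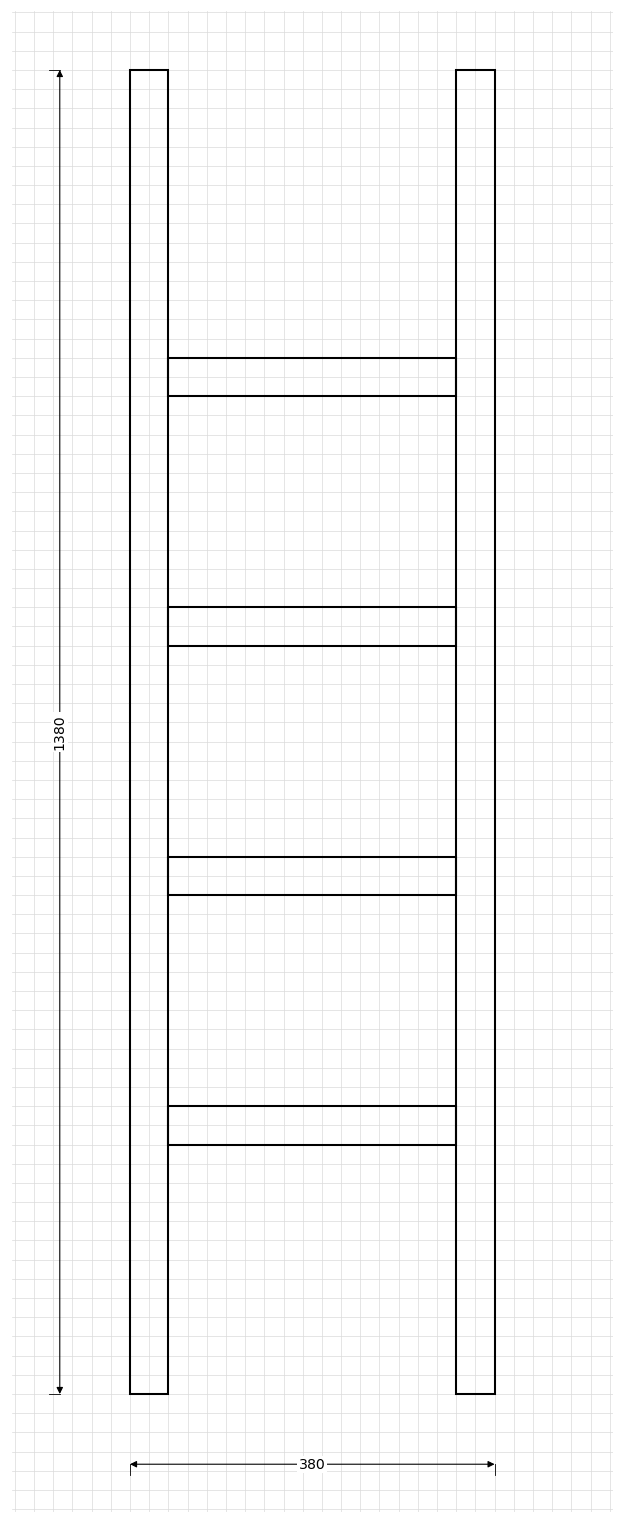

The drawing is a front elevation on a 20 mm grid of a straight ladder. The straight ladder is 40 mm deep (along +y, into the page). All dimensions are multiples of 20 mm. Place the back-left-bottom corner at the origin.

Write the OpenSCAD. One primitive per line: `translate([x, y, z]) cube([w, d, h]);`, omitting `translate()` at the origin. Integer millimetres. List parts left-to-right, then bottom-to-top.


cube([40, 40, 1380]);
translate([40, 0, 260]) cube([300, 40, 40]);
translate([40, 0, 520]) cube([300, 40, 40]);
translate([40, 0, 780]) cube([300, 40, 40]);
translate([40, 0, 1040]) cube([300, 40, 40]);
translate([340, 0, 0]) cube([40, 40, 1380]);


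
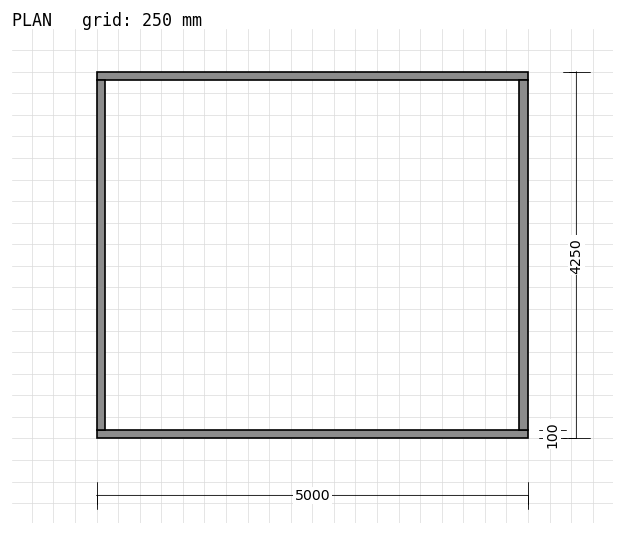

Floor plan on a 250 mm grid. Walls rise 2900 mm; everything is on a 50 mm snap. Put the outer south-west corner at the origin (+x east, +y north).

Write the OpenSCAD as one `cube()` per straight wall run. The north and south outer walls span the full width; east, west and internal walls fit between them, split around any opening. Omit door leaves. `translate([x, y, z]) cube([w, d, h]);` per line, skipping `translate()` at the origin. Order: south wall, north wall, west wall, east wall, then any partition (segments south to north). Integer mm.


cube([5000, 100, 2900]);
translate([0, 4150, 0]) cube([5000, 100, 2900]);
translate([0, 100, 0]) cube([100, 4050, 2900]);
translate([4900, 100, 0]) cube([100, 4050, 2900]);


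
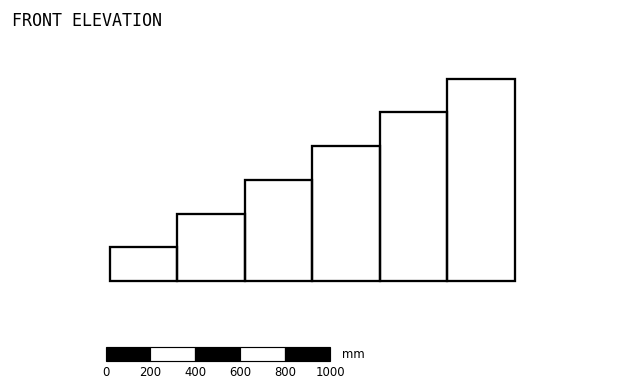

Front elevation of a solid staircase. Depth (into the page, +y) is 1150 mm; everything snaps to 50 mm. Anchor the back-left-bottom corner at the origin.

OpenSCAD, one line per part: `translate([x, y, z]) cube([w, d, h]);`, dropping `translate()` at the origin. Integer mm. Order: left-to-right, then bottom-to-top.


cube([300, 1150, 150]);
translate([300, 0, 0]) cube([300, 1150, 300]);
translate([600, 0, 0]) cube([300, 1150, 450]);
translate([900, 0, 0]) cube([300, 1150, 600]);
translate([1200, 0, 0]) cube([300, 1150, 750]);
translate([1500, 0, 0]) cube([300, 1150, 900]);


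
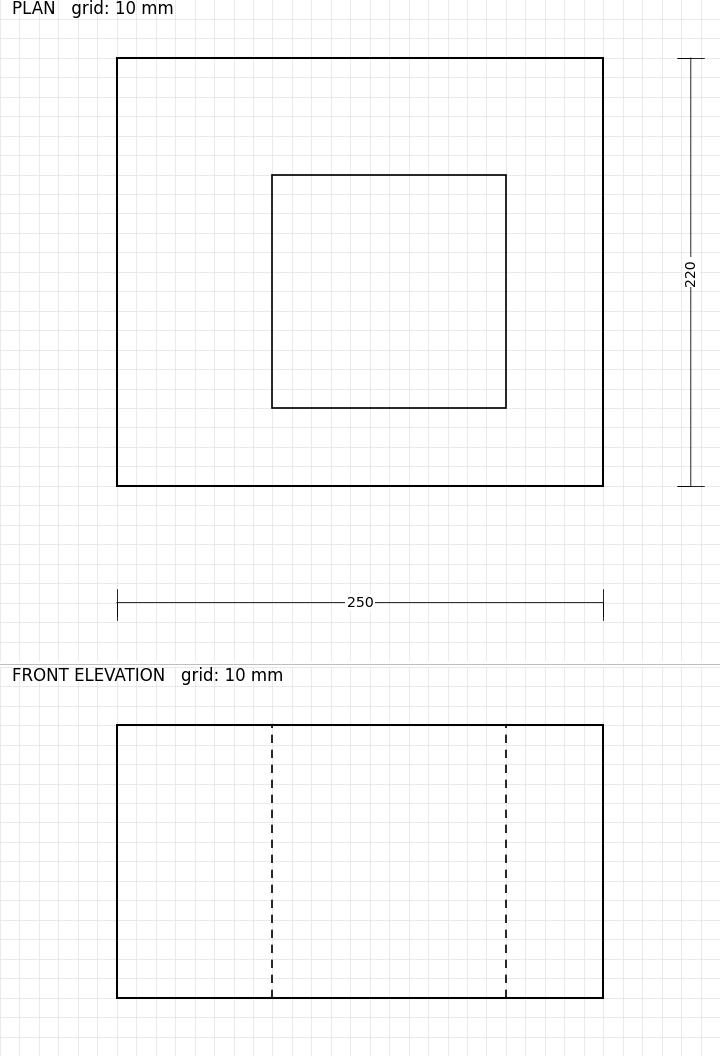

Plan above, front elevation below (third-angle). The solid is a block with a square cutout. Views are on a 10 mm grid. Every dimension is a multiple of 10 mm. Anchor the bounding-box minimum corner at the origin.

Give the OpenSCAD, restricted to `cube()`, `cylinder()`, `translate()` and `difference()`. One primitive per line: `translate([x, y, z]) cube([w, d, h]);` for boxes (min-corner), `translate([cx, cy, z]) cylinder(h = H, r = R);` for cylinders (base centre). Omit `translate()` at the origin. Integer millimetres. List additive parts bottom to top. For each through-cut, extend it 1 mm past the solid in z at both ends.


difference() {
  cube([250, 220, 140]);
  translate([80, 40, -1]) cube([120, 120, 142]);
}
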